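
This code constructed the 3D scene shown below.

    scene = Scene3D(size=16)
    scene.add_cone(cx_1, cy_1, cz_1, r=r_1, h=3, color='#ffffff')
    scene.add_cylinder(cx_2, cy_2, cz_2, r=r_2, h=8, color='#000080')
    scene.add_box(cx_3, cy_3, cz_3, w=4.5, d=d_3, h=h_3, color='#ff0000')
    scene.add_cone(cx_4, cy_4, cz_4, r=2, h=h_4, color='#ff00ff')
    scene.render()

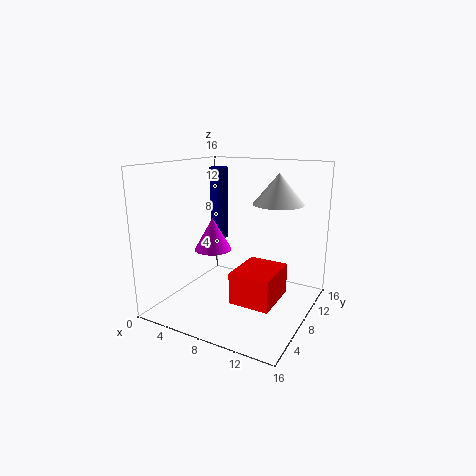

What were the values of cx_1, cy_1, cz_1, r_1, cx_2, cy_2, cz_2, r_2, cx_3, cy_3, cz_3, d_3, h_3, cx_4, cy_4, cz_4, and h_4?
cx_1 = 13
cy_1 = 7
cz_1 = 12.5
r_1 = 2.5
cx_2 = 5
cy_2 = 9
cz_2 = 7.5
r_2 = 1
cx_3 = 8.5
cy_3 = 5
cz_3 = 1.5
d_3 = 5.5
h_3 = 3.5
cx_4 = 6
cy_4 = 6
cz_4 = 7
h_4 = 3.5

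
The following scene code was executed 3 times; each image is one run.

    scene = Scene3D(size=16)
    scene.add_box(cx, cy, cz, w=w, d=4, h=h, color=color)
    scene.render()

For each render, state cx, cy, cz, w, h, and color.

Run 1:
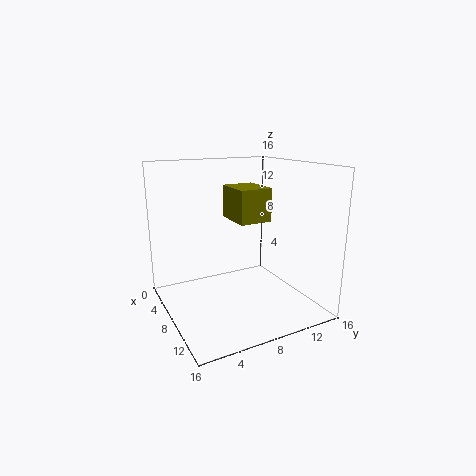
cx = 2
cy = 9
cz = 9
w = 5
h = 4
color = 'olive'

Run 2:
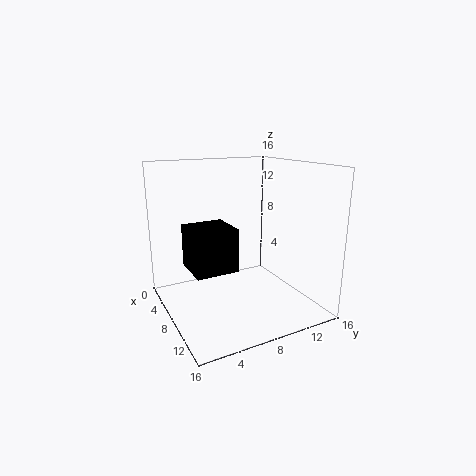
cx = 10
cy = 1
cz = 7
w = 4
h = 4
color = 'black'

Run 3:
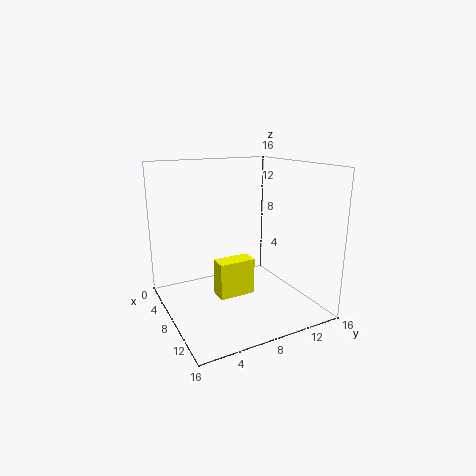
cx = 8
cy = 5
cz = 2
w = 2
h = 4
color = 'yellow'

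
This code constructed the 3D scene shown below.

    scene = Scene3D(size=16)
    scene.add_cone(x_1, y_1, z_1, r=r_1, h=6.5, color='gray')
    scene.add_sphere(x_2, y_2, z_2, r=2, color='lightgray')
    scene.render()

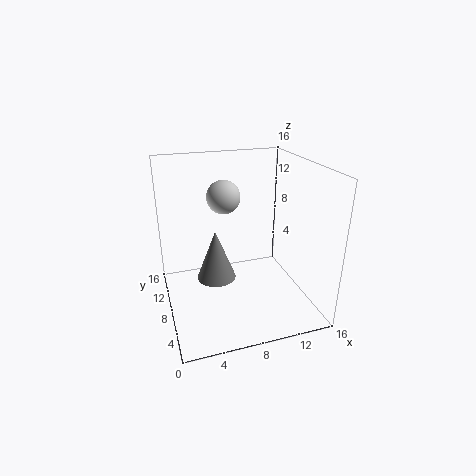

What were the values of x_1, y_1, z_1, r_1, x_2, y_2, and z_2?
x_1 = 6.5
y_1 = 12.5
z_1 = 0.5
r_1 = 2.5
x_2 = 7.5
y_2 = 12
z_2 = 11.5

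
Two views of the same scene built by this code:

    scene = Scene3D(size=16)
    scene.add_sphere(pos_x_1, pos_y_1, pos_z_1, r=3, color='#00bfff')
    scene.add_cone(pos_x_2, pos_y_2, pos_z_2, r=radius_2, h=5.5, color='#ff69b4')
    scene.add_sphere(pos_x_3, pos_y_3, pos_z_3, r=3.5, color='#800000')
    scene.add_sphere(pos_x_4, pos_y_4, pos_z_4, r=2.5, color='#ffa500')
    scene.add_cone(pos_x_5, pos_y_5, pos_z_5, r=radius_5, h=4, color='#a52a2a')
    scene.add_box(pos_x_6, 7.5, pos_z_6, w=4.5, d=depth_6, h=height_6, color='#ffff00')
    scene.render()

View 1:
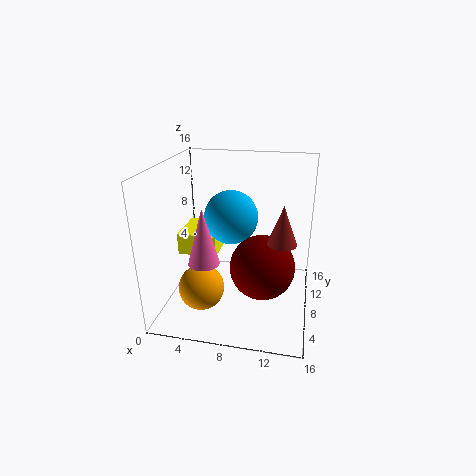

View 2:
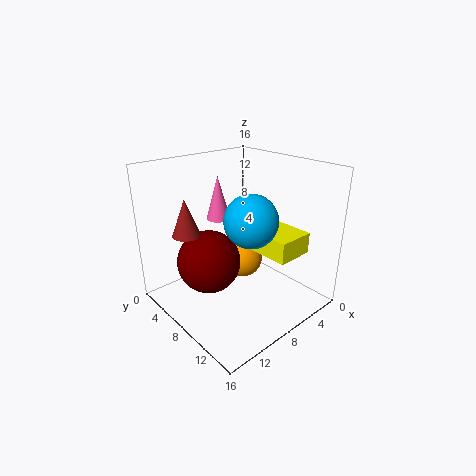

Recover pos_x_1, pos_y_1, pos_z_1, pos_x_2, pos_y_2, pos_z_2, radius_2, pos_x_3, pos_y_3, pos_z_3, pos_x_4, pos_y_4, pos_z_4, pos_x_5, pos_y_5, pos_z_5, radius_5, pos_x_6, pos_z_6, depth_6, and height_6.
pos_x_1 = 7, pos_y_1 = 9, pos_z_1 = 10, pos_x_2 = 6, pos_y_2 = 2, pos_z_2 = 8, radius_2 = 1.5, pos_x_3 = 11, pos_y_3 = 6.5, pos_z_3 = 5.5, pos_x_4 = 4.5, pos_y_4 = 5, pos_z_4 = 3, pos_x_5 = 13, pos_y_5 = 5.5, pos_z_5 = 9, radius_5 = 1.5, pos_x_6 = 1, pos_z_6 = 5.5, depth_6 = 5, height_6 = 2.5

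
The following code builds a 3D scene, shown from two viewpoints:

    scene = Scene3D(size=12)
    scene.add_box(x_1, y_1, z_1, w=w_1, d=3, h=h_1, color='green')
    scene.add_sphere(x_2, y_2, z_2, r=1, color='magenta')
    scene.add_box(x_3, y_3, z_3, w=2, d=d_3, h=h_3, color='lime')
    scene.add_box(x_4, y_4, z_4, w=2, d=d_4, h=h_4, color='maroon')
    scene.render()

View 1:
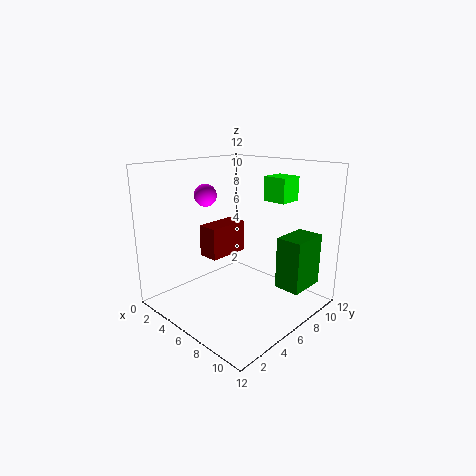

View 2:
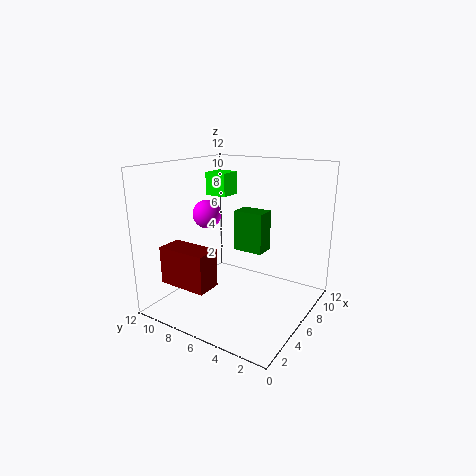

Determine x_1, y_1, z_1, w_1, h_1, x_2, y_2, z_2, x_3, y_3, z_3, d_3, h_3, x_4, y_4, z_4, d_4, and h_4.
x_1 = 10; y_1 = 6; z_1 = 3; w_1 = 2; h_1 = 4; x_2 = 2; y_2 = 6; z_2 = 9; x_3 = 7; y_3 = 8; z_3 = 9; d_3 = 2; h_3 = 2; x_4 = 1; y_4 = 6; z_4 = 3; d_4 = 4; h_4 = 3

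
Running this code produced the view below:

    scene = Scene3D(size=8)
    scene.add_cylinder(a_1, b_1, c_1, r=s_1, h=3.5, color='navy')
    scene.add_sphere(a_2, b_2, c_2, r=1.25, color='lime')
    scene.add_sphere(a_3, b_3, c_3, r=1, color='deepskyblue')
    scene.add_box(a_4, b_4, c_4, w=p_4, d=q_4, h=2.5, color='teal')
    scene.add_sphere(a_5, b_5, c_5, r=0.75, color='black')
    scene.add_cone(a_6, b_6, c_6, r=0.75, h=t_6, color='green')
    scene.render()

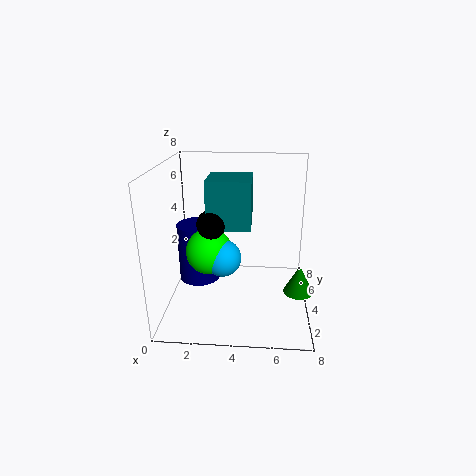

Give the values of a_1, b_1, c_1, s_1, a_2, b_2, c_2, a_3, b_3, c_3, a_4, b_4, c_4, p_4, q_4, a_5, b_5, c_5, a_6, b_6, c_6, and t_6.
a_1 = 1.5
b_1 = 5.25
c_1 = 0.75
s_1 = 1.25
a_2 = 2.5
b_2 = 3.25
c_2 = 3.5
a_3 = 3.25
b_3 = 3
c_3 = 3.25
a_4 = 2.5
b_4 = 2.5
c_4 = 5
p_4 = 2.25
q_4 = 2.25
a_5 = 2.75
b_5 = 2.75
c_5 = 5.25
a_6 = 7.25
b_6 = 2
c_6 = 2
t_6 = 1.5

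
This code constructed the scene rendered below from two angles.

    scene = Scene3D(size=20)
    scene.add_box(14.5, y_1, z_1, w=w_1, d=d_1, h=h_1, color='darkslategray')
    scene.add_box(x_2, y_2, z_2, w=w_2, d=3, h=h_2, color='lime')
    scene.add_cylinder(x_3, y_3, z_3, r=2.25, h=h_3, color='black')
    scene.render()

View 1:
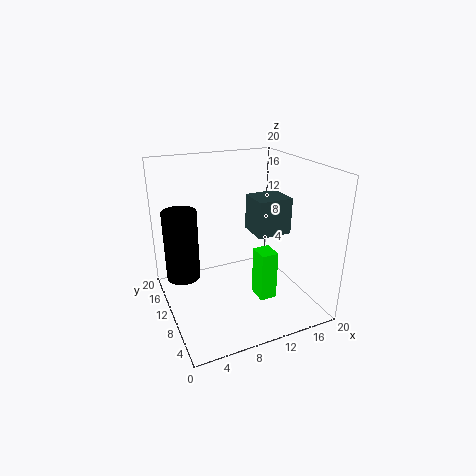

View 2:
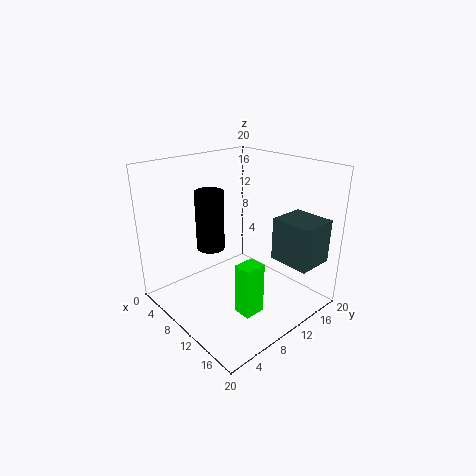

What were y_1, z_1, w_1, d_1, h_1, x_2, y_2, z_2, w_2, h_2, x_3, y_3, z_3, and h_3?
y_1 = 12
z_1 = 8
w_1 = 5.5
d_1 = 5
h_1 = 5.75
x_2 = 12.5
y_2 = 7.25
z_2 = 0.5
w_2 = 2.5
h_2 = 7.25
x_3 = 2.25
y_3 = 11
z_3 = 5.25
h_3 = 9.5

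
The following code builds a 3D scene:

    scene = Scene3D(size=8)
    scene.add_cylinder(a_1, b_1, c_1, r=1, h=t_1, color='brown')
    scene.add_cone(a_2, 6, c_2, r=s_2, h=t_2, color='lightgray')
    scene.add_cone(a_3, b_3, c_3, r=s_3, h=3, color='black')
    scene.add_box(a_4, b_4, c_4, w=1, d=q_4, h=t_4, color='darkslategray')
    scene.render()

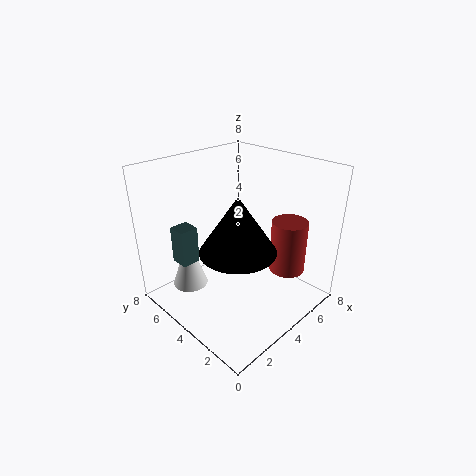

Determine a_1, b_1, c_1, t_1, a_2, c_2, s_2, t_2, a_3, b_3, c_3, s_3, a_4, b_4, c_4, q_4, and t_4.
a_1 = 6
b_1 = 2
c_1 = 2
t_1 = 3
a_2 = 2
c_2 = 1
s_2 = 1
t_2 = 3
a_3 = 3
b_3 = 3
c_3 = 4
s_3 = 2
a_4 = 1
b_4 = 5
c_4 = 3
q_4 = 1
t_4 = 2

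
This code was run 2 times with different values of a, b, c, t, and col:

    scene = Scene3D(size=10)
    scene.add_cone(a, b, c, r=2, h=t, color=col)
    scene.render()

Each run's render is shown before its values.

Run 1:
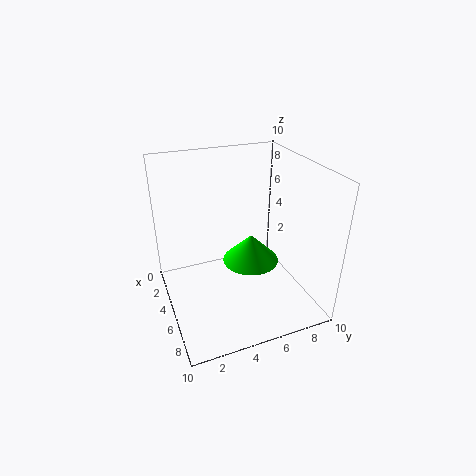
a = 5; b = 6; c = 3; t = 2; col = 'lime'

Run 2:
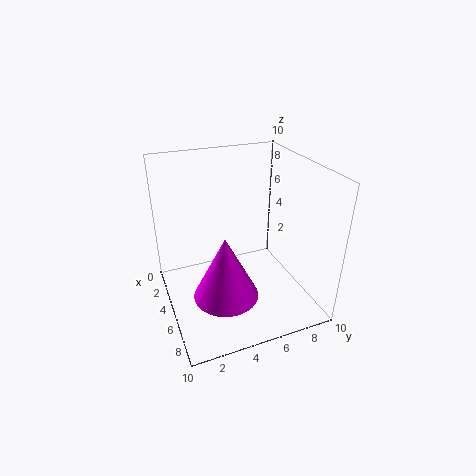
a = 8; b = 3; c = 3; t = 4; col = 'magenta'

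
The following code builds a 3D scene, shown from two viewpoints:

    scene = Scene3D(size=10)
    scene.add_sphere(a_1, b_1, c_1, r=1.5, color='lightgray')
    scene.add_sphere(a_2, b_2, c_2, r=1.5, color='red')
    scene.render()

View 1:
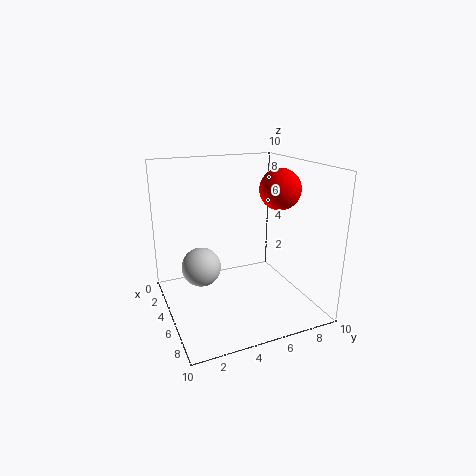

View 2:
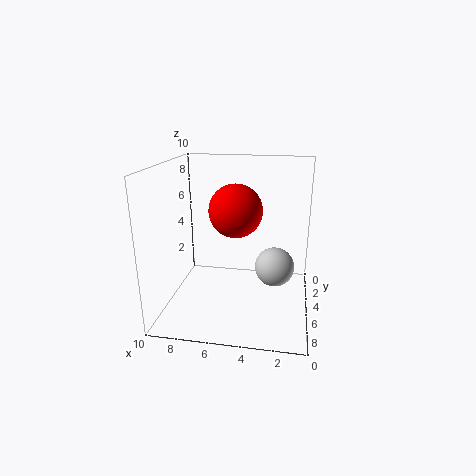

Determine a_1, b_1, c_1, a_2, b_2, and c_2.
a_1 = 2.5; b_1 = 3; c_1 = 2; a_2 = 4.5; b_2 = 8.5; c_2 = 8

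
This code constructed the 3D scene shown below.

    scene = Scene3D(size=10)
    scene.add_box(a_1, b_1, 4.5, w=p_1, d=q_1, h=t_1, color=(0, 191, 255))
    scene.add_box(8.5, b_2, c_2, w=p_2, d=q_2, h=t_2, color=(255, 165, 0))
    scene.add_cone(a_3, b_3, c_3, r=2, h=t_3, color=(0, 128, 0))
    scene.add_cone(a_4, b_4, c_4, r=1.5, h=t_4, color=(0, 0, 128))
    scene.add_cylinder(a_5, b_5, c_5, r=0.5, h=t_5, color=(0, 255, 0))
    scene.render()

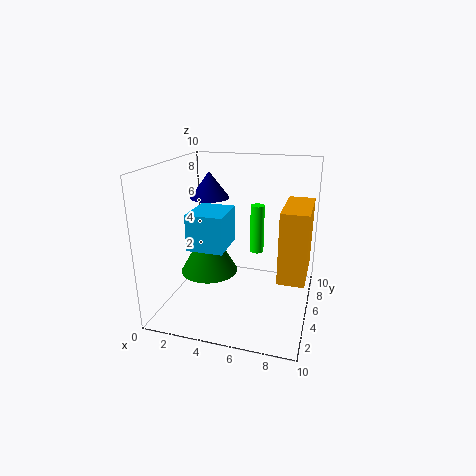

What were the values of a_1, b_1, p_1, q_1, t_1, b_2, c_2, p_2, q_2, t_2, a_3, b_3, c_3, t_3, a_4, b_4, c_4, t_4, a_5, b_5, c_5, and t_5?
a_1 = 2; b_1 = 3; p_1 = 2.5; q_1 = 3; t_1 = 2.5; b_2 = 0.5; c_2 = 4.5; p_2 = 1.5; q_2 = 3.5; t_2 = 4; a_3 = 3; b_3 = 4.5; c_3 = 2.5; t_3 = 3.5; a_4 = 2; b_4 = 7.5; c_4 = 7; t_4 = 2; a_5 = 6; b_5 = 6.5; c_5 = 3.5; t_5 = 3.5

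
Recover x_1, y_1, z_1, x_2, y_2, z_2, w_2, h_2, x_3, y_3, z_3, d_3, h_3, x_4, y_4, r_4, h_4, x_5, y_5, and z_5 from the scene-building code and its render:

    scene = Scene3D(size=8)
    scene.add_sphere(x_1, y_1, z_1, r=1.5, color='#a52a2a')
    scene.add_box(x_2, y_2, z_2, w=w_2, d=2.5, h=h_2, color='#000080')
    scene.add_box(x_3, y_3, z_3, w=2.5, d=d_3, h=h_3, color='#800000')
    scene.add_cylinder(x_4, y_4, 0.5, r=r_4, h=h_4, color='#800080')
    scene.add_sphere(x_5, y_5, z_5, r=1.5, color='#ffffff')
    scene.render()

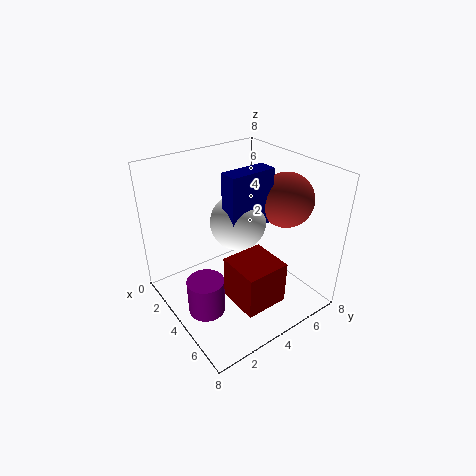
x_1 = 5, y_1 = 6.5, z_1 = 6, x_2 = 4, y_2 = 3, z_2 = 5, w_2 = 1, h_2 = 3, x_3 = 4, y_3 = 3, z_3 = 0.5, d_3 = 2.5, h_3 = 2.5, x_4 = 4.5, y_4 = 1.5, r_4 = 1, h_4 = 2, x_5 = 4, y_5 = 4, z_5 = 5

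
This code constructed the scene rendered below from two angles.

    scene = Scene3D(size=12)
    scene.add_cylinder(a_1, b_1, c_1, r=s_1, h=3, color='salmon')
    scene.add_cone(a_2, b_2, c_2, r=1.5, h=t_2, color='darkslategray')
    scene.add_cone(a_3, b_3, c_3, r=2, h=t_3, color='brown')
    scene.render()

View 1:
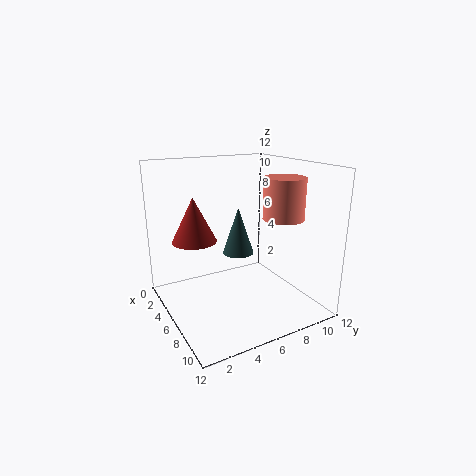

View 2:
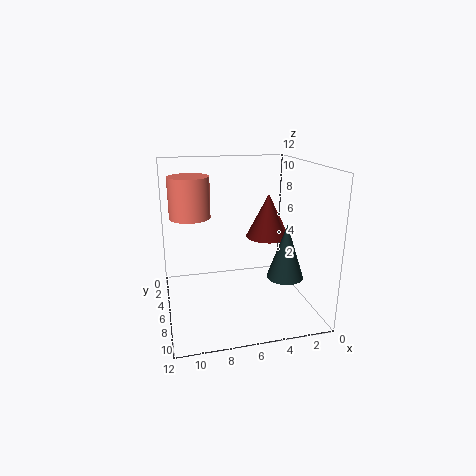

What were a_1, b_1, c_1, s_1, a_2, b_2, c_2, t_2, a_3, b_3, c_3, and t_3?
a_1 = 10; b_1 = 7.5; c_1 = 8.5; s_1 = 1.5; a_2 = 2.5; b_2 = 8; c_2 = 3; t_2 = 4.5; a_3 = 2.5; b_3 = 3.5; c_3 = 5; t_3 = 4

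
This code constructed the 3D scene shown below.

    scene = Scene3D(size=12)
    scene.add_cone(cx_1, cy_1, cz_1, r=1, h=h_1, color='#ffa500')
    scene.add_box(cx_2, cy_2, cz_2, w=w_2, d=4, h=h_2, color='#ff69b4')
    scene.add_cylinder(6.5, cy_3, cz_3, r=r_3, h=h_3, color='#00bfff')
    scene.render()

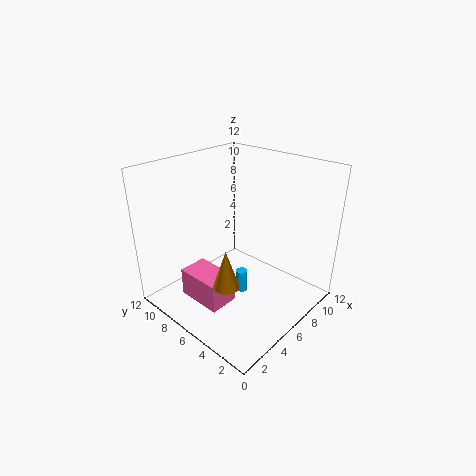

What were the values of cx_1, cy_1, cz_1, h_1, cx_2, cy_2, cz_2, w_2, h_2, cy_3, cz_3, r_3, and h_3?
cx_1 = 2.5; cy_1 = 4; cz_1 = 4; h_1 = 3; cx_2 = 2.5; cy_2 = 5.5; cz_2 = 0.5; w_2 = 2.5; h_2 = 2.5; cy_3 = 6; cz_3 = 0.5; r_3 = 0.5; h_3 = 2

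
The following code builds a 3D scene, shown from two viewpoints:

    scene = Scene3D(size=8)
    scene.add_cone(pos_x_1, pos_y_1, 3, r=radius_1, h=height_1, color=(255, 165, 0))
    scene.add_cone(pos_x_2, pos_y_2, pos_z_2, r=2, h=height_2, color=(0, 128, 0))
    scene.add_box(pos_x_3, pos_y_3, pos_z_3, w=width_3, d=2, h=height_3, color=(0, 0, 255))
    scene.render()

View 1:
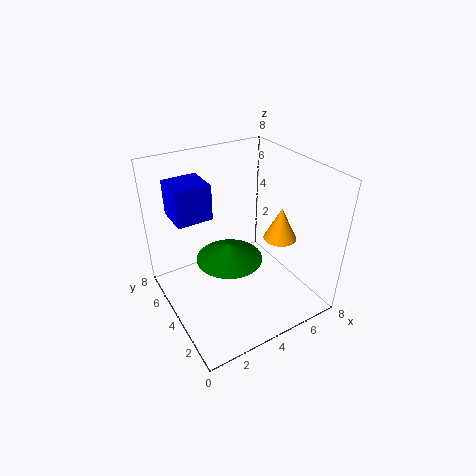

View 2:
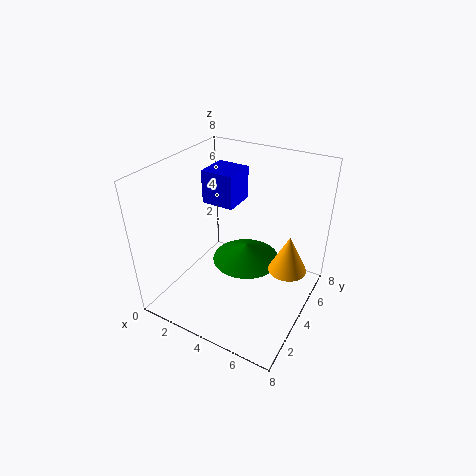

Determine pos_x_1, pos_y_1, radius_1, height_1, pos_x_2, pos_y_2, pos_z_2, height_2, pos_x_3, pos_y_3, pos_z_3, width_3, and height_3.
pos_x_1 = 7; pos_y_1 = 4; radius_1 = 1; height_1 = 2; pos_x_2 = 4; pos_y_2 = 5; pos_z_2 = 2; height_2 = 1; pos_x_3 = 1; pos_y_3 = 5; pos_z_3 = 5; width_3 = 2; height_3 = 2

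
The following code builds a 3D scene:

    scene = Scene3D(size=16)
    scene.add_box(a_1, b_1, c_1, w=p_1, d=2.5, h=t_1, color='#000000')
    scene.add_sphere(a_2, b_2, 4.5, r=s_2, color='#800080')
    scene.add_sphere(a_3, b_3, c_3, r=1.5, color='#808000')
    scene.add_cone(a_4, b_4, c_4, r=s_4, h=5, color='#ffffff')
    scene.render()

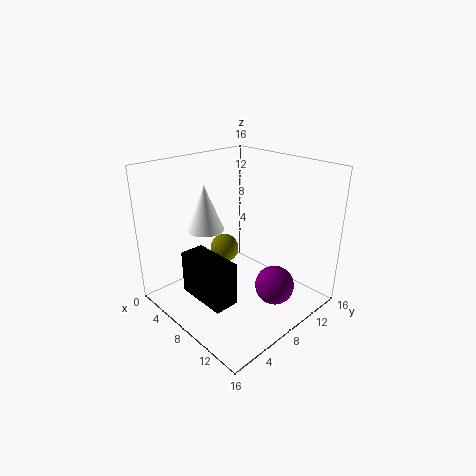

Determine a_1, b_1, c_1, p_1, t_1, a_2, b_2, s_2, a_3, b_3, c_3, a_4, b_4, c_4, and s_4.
a_1 = 6.5
b_1 = 1.5
c_1 = 3.5
p_1 = 5.5
t_1 = 4.5
a_2 = 13.5
b_2 = 8
s_2 = 2
a_3 = 8
b_3 = 6
c_3 = 7.5
a_4 = 5.5
b_4 = 5.5
c_4 = 9
s_4 = 2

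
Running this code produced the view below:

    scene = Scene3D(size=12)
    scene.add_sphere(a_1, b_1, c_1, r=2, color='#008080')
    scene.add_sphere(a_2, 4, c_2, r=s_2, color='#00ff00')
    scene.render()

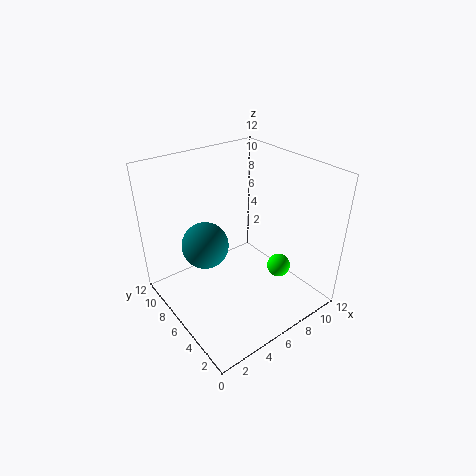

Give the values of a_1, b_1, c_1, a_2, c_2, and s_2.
a_1 = 4; b_1 = 8; c_1 = 5; a_2 = 9; c_2 = 3; s_2 = 1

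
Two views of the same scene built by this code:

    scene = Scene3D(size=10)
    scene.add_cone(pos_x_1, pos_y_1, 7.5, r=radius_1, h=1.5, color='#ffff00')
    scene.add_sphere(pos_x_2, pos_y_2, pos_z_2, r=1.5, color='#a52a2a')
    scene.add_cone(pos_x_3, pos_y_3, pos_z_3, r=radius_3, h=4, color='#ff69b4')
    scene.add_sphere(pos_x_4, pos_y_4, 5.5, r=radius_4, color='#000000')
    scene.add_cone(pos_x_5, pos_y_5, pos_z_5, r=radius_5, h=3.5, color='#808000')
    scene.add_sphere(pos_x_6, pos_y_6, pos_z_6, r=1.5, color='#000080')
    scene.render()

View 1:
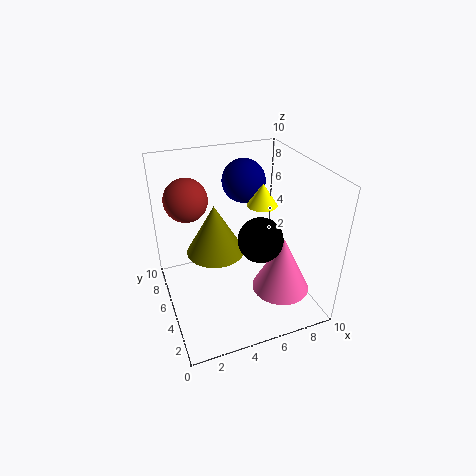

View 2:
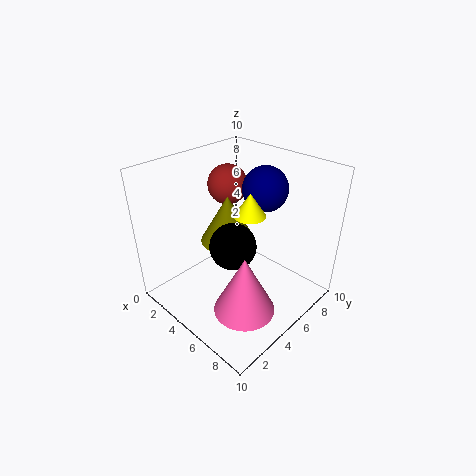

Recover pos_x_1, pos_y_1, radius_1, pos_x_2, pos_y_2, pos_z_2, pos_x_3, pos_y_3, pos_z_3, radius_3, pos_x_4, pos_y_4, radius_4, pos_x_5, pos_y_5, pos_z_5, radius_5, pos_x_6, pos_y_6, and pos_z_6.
pos_x_1 = 6.5
pos_y_1 = 4.5
radius_1 = 1
pos_x_2 = 2
pos_y_2 = 7
pos_z_2 = 7.5
pos_x_3 = 7.5
pos_y_3 = 3
pos_z_3 = 1.5
radius_3 = 2
pos_x_4 = 6
pos_y_4 = 3.5
radius_4 = 1.5
pos_x_5 = 3.5
pos_y_5 = 5.5
pos_z_5 = 4
radius_5 = 2
pos_x_6 = 6
pos_y_6 = 6.5
pos_z_6 = 8.5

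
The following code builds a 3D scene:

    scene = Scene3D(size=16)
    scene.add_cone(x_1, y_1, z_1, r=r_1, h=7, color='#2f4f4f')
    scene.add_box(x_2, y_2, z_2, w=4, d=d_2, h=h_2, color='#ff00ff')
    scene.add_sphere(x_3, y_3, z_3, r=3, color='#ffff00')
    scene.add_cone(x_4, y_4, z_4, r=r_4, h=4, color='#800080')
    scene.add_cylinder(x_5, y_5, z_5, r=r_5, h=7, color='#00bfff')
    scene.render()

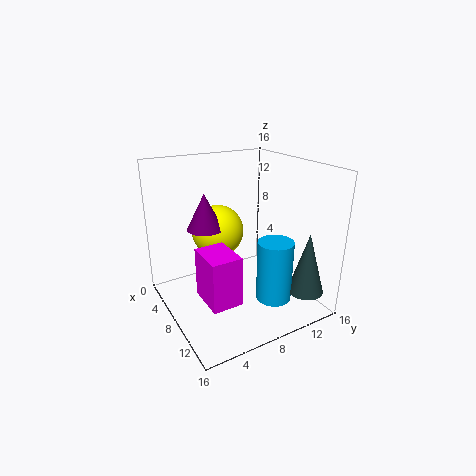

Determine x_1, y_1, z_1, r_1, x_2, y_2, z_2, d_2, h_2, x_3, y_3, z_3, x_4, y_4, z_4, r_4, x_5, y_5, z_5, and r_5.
x_1 = 13, y_1 = 14, z_1 = 2, r_1 = 2, x_2 = 10, y_2 = 2, z_2 = 4, d_2 = 3, h_2 = 5, x_3 = 5, y_3 = 7, z_3 = 8, x_4 = 6, y_4 = 5, z_4 = 9, r_4 = 2, x_5 = 11, y_5 = 11, z_5 = 1, r_5 = 2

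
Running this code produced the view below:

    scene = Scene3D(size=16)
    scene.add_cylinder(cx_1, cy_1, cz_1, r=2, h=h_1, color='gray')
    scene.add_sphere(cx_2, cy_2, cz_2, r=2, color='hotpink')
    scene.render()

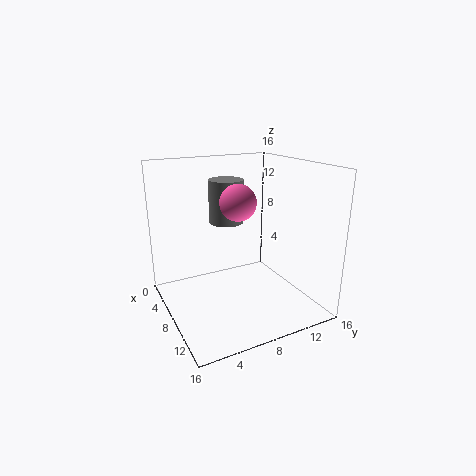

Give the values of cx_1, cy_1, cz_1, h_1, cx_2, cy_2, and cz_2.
cx_1 = 5; cy_1 = 8; cz_1 = 9; h_1 = 5; cx_2 = 8; cy_2 = 8; cz_2 = 12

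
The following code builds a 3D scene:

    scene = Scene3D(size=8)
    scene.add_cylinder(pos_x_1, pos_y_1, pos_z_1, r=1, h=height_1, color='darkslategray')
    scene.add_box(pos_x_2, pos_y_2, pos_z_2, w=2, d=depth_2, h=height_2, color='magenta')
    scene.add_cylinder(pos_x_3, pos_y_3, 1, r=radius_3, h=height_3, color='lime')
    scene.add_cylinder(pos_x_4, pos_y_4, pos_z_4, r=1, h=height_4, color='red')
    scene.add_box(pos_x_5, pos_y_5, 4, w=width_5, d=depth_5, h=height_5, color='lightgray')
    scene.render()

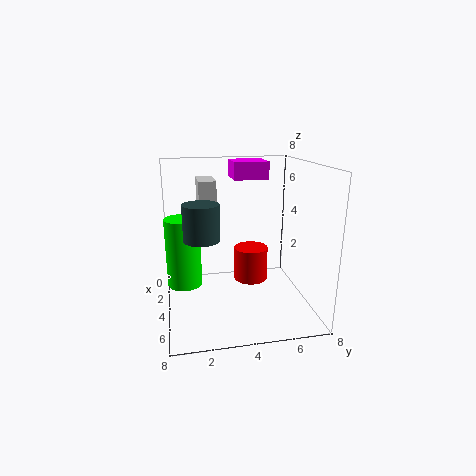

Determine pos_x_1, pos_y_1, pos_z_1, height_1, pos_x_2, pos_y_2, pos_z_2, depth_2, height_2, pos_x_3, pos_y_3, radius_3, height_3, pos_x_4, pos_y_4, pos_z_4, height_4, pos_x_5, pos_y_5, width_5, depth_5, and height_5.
pos_x_1 = 4; pos_y_1 = 2; pos_z_1 = 4; height_1 = 2; pos_x_2 = 1; pos_y_2 = 4; pos_z_2 = 7; depth_2 = 2; height_2 = 1; pos_x_3 = 3; pos_y_3 = 1; radius_3 = 1; height_3 = 4; pos_x_4 = 3; pos_y_4 = 5; pos_z_4 = 1; height_4 = 2; pos_x_5 = 1; pos_y_5 = 2; width_5 = 2; depth_5 = 1; height_5 = 3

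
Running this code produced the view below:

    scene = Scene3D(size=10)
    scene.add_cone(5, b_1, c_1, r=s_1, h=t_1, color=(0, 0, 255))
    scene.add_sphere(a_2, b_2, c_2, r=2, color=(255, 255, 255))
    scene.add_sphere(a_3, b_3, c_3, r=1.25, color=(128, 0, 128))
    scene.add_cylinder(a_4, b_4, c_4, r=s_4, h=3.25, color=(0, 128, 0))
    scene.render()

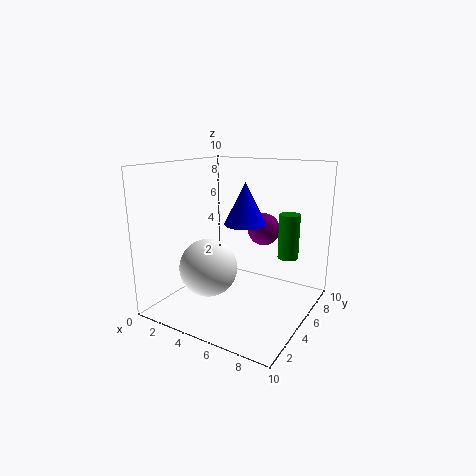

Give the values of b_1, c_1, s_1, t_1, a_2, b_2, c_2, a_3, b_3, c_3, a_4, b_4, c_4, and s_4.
b_1 = 6
c_1 = 5.75
s_1 = 1.5
t_1 = 3
a_2 = 3.5
b_2 = 3.5
c_2 = 3
a_3 = 5.25
b_3 = 8.5
c_3 = 4.75
a_4 = 7.75
b_4 = 7.5
c_4 = 3.25
s_4 = 0.75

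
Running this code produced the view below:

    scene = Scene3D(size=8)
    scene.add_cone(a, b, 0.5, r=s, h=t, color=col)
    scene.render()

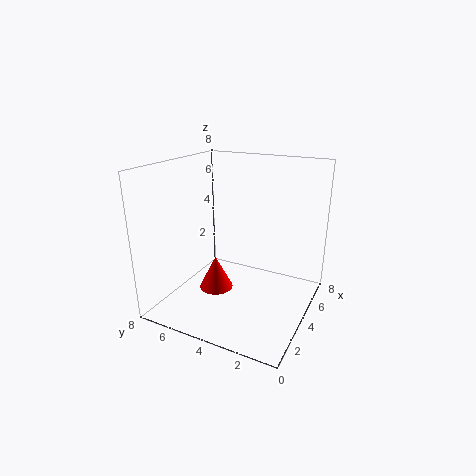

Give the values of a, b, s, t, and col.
a = 4; b = 5.5; s = 1; t = 2; col = 'red'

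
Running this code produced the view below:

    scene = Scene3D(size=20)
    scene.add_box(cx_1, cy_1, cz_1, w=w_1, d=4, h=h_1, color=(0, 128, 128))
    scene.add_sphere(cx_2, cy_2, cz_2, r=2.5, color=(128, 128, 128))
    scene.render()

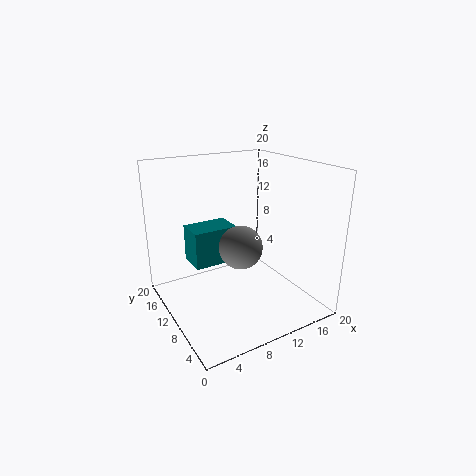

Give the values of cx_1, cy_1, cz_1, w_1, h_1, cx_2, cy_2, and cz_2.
cx_1 = 3.5, cy_1 = 9.5, cz_1 = 7, w_1 = 6, h_1 = 5, cx_2 = 6.5, cy_2 = 3.5, cz_2 = 12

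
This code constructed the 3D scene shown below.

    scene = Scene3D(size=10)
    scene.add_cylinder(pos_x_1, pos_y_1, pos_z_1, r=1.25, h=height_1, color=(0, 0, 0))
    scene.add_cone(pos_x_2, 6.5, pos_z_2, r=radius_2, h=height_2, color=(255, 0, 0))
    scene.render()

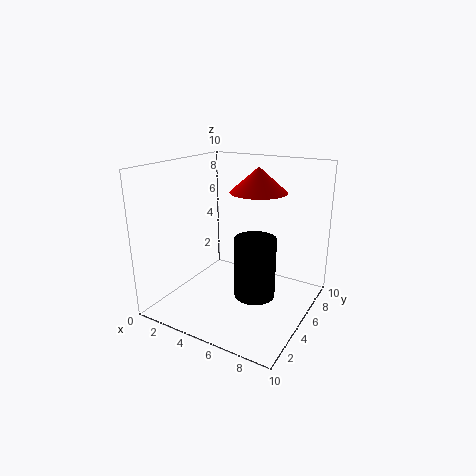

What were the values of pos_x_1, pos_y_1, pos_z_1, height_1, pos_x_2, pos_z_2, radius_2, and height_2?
pos_x_1 = 7.5
pos_y_1 = 2.75
pos_z_1 = 2.5
height_1 = 3.75
pos_x_2 = 5.75
pos_z_2 = 8
radius_2 = 2
height_2 = 1.75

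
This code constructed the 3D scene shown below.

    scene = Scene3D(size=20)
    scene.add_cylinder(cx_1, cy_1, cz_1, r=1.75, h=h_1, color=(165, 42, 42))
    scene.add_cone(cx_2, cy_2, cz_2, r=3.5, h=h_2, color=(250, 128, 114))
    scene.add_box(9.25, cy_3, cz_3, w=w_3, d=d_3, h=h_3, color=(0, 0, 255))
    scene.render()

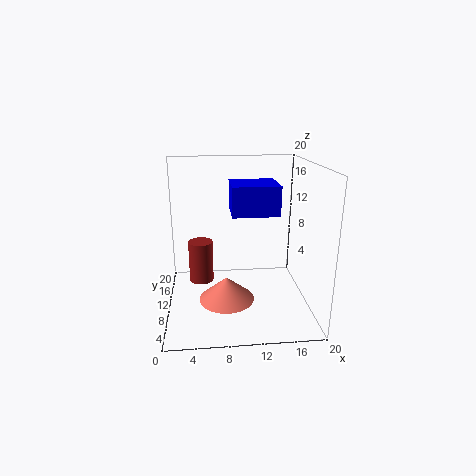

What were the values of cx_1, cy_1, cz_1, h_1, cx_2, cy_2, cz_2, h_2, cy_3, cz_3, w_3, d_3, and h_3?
cx_1 = 4.75, cy_1 = 11.75, cz_1 = 3, h_1 = 6, cx_2 = 8, cy_2 = 4.75, cz_2 = 3.75, h_2 = 3, cy_3 = 10.25, cz_3 = 12.75, w_3 = 6.75, d_3 = 6.25, h_3 = 4.25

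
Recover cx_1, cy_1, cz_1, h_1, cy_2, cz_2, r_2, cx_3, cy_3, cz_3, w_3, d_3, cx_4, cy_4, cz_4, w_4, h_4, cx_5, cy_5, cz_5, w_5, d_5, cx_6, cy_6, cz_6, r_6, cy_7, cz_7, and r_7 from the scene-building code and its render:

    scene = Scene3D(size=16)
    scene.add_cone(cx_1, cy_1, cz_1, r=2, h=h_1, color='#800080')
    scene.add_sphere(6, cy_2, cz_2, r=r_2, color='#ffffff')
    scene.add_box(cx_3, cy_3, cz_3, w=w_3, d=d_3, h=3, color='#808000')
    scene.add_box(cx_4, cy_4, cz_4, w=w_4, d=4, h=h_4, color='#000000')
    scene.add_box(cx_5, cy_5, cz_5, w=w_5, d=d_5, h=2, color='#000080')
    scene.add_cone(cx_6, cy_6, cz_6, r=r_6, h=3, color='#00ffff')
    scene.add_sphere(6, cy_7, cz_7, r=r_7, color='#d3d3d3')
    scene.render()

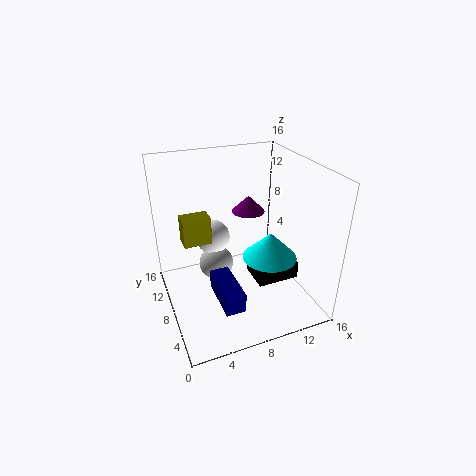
cx_1 = 11; cy_1 = 12; cz_1 = 9; h_1 = 2; cy_2 = 11; cz_2 = 7; r_2 = 2; cx_3 = 2; cy_3 = 8; cz_3 = 8; w_3 = 3; d_3 = 2; cx_4 = 10; cy_4 = 6; cz_4 = 2; w_4 = 5; h_4 = 2; cx_5 = 4; cy_5 = 1; cz_5 = 4; w_5 = 2; d_5 = 5; cx_6 = 11; cy_6 = 6; cz_6 = 6; r_6 = 3; cy_7 = 10; cz_7 = 4; r_7 = 2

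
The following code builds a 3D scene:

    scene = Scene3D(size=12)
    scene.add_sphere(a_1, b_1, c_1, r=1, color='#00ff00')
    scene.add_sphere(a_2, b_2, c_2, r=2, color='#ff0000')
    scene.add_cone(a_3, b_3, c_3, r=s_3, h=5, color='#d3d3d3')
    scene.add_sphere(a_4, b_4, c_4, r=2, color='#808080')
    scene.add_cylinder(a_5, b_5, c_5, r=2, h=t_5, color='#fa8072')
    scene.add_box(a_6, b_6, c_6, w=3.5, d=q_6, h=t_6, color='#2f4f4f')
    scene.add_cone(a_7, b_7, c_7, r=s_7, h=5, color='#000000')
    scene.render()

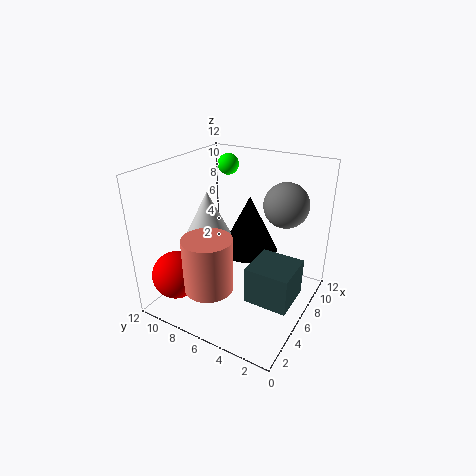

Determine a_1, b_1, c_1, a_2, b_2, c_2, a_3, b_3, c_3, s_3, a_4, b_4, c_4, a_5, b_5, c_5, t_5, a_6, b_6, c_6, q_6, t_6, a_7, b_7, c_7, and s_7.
a_1 = 11, b_1 = 10, c_1 = 10.5, a_2 = 2.5, b_2 = 10, c_2 = 3, a_3 = 6, b_3 = 9, c_3 = 4.5, s_3 = 2.5, a_4 = 10, b_4 = 3.5, c_4 = 8, a_5 = 3, b_5 = 7, c_5 = 2.5, t_5 = 4.5, a_6 = 3.5, b_6 = 0.5, c_6 = 2, q_6 = 3.5, t_6 = 3, a_7 = 8, b_7 = 6, c_7 = 4, s_7 = 2.5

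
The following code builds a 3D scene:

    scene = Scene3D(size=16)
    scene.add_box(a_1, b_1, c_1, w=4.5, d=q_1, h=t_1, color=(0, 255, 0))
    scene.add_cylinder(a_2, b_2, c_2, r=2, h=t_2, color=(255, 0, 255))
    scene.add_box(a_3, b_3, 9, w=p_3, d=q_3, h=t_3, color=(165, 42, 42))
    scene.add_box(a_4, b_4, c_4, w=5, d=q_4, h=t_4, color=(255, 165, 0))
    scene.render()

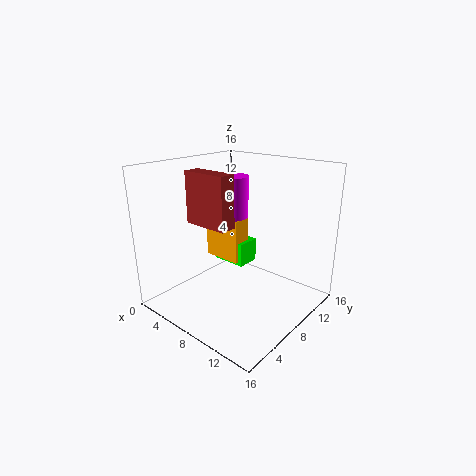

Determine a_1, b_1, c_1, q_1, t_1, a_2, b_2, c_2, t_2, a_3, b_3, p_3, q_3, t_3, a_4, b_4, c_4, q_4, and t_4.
a_1 = 1.5, b_1 = 11, c_1 = 2.5, q_1 = 3, t_1 = 3, a_2 = 4.5, b_2 = 11, c_2 = 9, t_2 = 5, a_3 = 2, b_3 = 6, p_3 = 5.5, q_3 = 2, t_3 = 6, a_4 = 0.5, b_4 = 10.5, c_4 = 3, q_4 = 2.5, t_4 = 5.5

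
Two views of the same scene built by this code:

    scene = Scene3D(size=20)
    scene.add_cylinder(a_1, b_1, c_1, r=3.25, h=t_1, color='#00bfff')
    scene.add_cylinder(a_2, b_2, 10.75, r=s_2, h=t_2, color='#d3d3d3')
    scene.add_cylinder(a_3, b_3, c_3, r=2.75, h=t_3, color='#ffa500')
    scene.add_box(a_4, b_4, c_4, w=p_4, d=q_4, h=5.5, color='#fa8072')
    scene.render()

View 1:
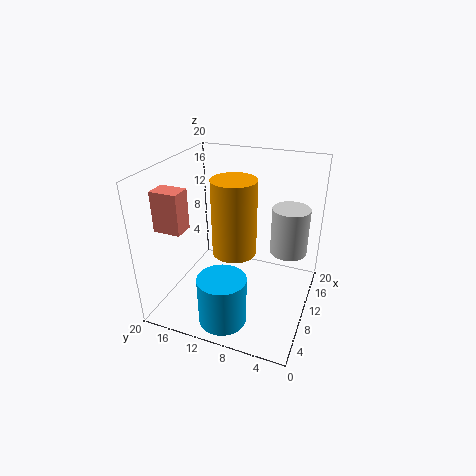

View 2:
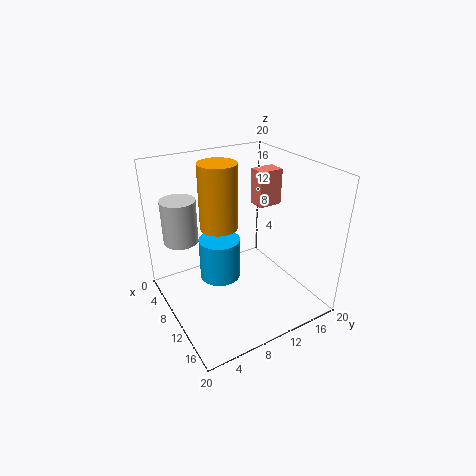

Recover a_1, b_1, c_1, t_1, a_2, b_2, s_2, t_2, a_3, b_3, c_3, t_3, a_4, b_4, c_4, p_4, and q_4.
a_1 = 4.25
b_1 = 10
c_1 = 0.25
t_1 = 6.75
a_2 = 8
b_2 = 2.5
s_2 = 2.25
t_2 = 5.75
a_3 = 6.25
b_3 = 9
c_3 = 10.25
t_3 = 9.5
a_4 = 4.25
b_4 = 15.75
c_4 = 12
p_4 = 2.75
q_4 = 3.75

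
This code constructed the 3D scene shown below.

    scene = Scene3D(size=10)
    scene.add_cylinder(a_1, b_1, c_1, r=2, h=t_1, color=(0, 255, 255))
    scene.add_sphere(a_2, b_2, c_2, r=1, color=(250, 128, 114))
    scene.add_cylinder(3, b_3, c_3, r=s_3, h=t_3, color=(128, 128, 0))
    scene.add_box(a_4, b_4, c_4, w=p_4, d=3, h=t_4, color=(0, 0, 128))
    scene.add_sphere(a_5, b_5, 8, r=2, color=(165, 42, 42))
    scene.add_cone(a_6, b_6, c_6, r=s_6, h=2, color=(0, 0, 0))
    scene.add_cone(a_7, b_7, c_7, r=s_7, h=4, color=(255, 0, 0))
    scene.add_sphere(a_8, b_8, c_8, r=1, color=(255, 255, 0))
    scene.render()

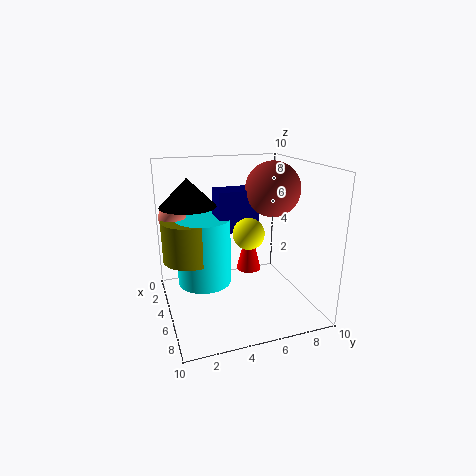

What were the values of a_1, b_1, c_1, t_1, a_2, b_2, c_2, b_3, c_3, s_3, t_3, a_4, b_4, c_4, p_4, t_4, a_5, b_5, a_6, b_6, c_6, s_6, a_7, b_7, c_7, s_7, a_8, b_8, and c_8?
a_1 = 3
b_1 = 3
c_1 = 1
t_1 = 5
a_2 = 2
b_2 = 1
c_2 = 6
b_3 = 2
c_3 = 3
s_3 = 2
t_3 = 3
a_4 = 2
b_4 = 4
c_4 = 5
p_4 = 2
t_4 = 3
a_5 = 4
b_5 = 8
a_6 = 3
b_6 = 2
c_6 = 7
s_6 = 2
a_7 = 2
b_7 = 7
c_7 = 1
s_7 = 1
a_8 = 7
b_8 = 5
c_8 = 6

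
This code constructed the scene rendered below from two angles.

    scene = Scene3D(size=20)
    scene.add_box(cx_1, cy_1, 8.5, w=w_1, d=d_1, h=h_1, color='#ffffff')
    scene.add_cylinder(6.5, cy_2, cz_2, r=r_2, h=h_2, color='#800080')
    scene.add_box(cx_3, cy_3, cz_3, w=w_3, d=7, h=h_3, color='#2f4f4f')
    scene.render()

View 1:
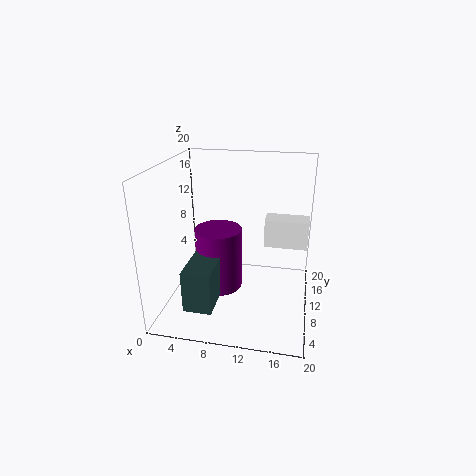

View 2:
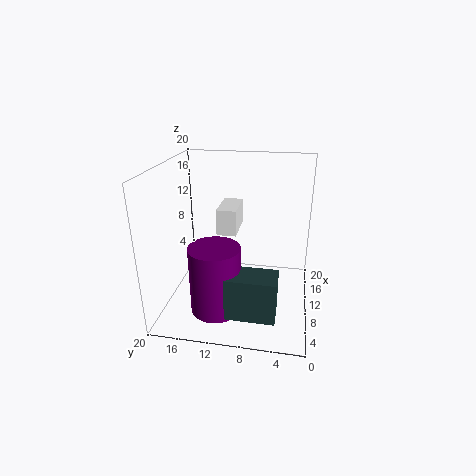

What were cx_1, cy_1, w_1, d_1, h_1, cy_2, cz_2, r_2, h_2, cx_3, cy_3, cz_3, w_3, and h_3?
cx_1 = 13.5; cy_1 = 11; w_1 = 6; d_1 = 3; h_1 = 4; cy_2 = 12.5; cz_2 = 0.5; r_2 = 3.5; h_2 = 9.5; cx_3 = 3.5; cy_3 = 4; cz_3 = 1; w_3 = 4; h_3 = 6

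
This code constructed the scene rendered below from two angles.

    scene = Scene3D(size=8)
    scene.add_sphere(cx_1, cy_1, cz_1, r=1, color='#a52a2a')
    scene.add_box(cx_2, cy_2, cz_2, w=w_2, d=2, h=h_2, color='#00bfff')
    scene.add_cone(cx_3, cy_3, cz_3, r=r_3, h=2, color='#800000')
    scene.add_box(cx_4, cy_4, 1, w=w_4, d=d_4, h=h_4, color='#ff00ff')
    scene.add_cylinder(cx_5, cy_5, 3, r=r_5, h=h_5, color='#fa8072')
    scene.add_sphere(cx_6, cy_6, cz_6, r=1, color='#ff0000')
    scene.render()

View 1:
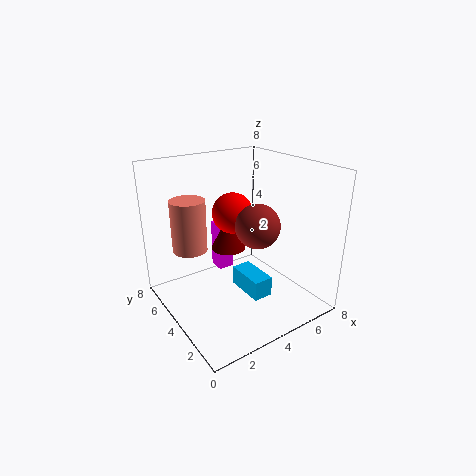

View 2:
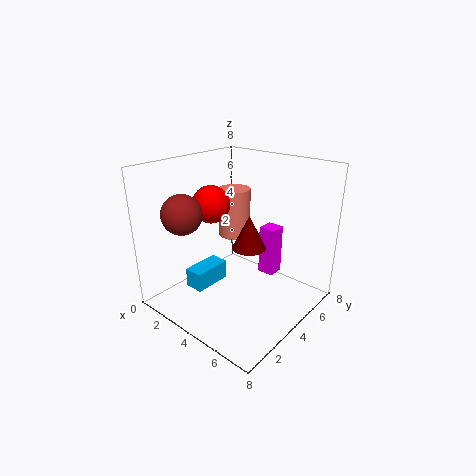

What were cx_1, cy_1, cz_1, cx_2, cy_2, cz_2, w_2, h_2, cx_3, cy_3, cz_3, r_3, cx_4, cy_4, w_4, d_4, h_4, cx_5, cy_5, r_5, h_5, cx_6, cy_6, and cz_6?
cx_1 = 3, cy_1 = 1, cz_1 = 6, cx_2 = 3, cy_2 = 1, cz_2 = 2, w_2 = 1, h_2 = 1, cx_3 = 4, cy_3 = 5, cz_3 = 3, r_3 = 1, cx_4 = 4, cy_4 = 6, w_4 = 1, d_4 = 1, h_4 = 3, cx_5 = 2, cy_5 = 6, r_5 = 1, h_5 = 3, cx_6 = 3, cy_6 = 3, cz_6 = 6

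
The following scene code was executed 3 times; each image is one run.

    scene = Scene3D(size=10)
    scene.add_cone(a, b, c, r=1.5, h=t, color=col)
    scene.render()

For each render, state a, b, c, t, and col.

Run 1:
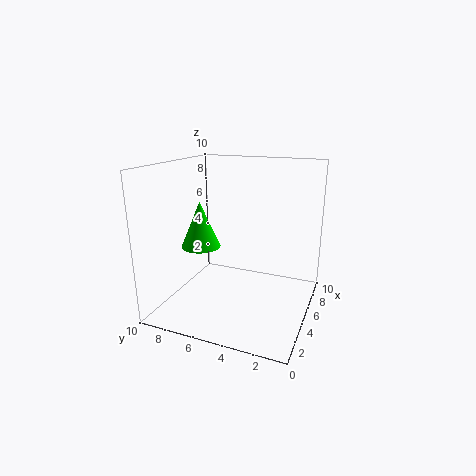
a = 6
b = 8.5
c = 3.5
t = 3.5
col = 'lime'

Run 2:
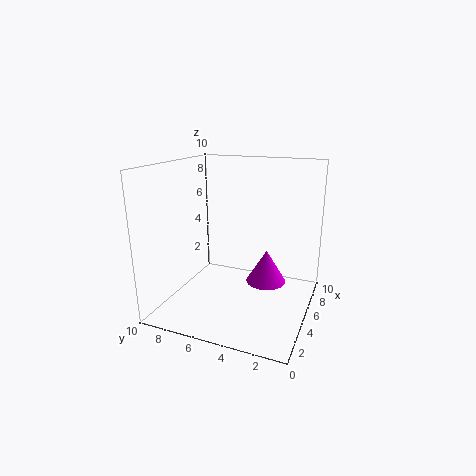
a = 7
b = 3.5
c = 1
t = 2.5
col = 'magenta'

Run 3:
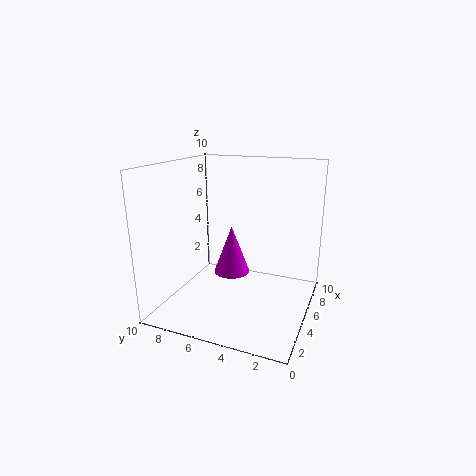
a = 8.5
b = 7
c = 0.5
t = 4
col = 'magenta'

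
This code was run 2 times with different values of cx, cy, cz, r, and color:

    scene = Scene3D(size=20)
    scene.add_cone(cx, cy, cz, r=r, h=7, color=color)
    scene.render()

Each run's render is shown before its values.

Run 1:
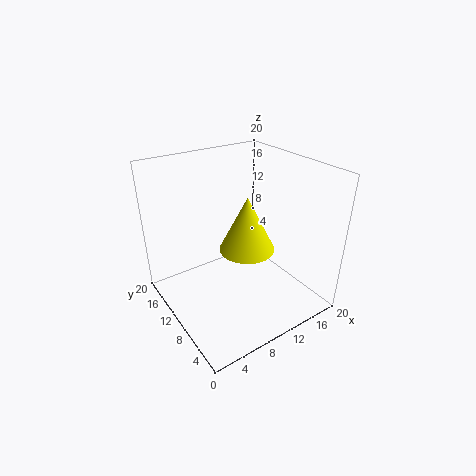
cx = 9
cy = 6.5
cz = 10.5
r = 3.5
color = 'yellow'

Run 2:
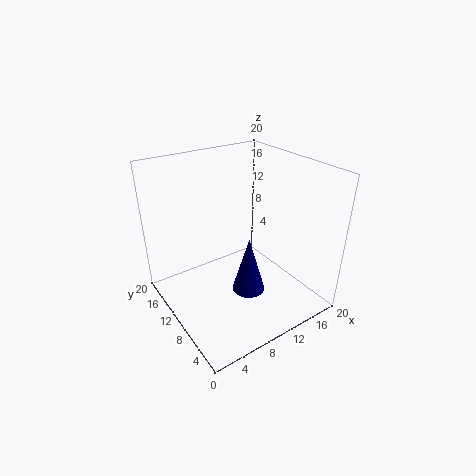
cx = 7.5
cy = 4
cz = 6.5
r = 2
color = 'navy'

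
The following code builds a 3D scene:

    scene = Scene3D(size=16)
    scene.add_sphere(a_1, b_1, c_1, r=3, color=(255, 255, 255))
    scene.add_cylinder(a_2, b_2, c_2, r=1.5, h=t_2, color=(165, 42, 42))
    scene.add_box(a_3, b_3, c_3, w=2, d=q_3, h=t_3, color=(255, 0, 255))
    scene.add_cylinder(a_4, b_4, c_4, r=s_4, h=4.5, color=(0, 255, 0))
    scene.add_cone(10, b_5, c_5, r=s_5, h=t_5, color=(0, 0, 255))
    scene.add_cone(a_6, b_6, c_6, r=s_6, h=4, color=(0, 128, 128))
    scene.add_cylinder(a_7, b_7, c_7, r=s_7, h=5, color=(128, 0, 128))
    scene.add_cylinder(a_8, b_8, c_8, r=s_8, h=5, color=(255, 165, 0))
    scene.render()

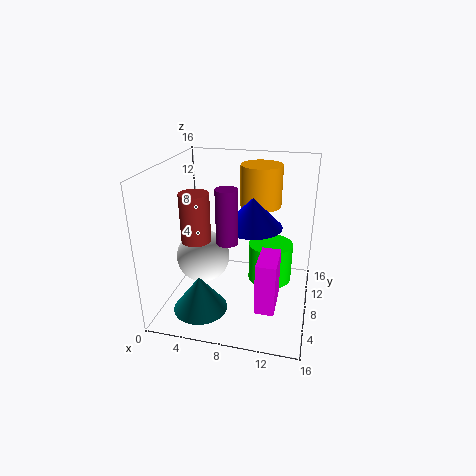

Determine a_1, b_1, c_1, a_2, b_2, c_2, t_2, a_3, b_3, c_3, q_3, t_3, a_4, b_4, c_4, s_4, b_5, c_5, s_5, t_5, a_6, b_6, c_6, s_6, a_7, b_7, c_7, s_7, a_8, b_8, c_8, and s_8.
a_1 = 4, b_1 = 7.5, c_1 = 5.5, a_2 = 4.5, b_2 = 4.5, c_2 = 9, t_2 = 5, a_3 = 11, b_3 = 2.5, c_3 = 2.5, q_3 = 4, t_3 = 5.5, a_4 = 11.5, b_4 = 9.5, c_4 = 2.5, s_4 = 2.5, b_5 = 6, c_5 = 10.5, s_5 = 3, t_5 = 3, a_6 = 4.5, b_6 = 4.5, c_6 = 0.5, s_6 = 3, a_7 = 8.5, b_7 = 2, c_7 = 10.5, s_7 = 1, a_8 = 9.5, b_8 = 13.5, c_8 = 10, s_8 = 2.5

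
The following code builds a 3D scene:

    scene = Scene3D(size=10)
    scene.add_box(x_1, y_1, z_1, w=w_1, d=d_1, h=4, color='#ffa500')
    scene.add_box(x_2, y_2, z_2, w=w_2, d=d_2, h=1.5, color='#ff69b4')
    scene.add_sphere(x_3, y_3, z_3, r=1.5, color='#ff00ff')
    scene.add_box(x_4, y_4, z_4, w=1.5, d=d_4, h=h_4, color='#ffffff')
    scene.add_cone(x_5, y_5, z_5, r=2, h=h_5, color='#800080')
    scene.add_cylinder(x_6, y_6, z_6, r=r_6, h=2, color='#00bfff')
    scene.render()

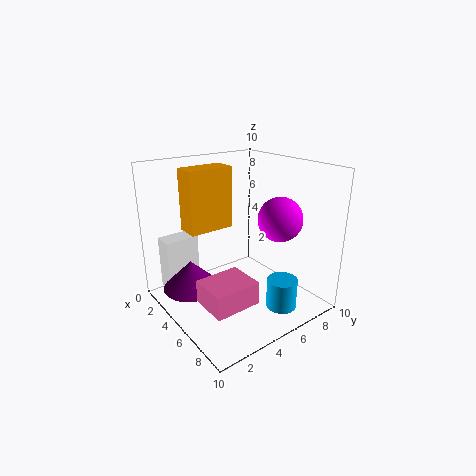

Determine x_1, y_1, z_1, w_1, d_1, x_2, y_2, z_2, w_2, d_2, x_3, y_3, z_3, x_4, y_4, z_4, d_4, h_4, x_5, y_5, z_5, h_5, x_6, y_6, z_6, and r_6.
x_1 = 3.5; y_1 = 1.5; z_1 = 6; w_1 = 1.5; d_1 = 3; x_2 = 6; y_2 = 1; z_2 = 2; w_2 = 2.5; d_2 = 3; x_3 = 7; y_3 = 7; z_3 = 6.5; x_4 = 0.5; y_4 = 1; z_4 = 0.5; d_4 = 2.5; h_4 = 4; x_5 = 3.5; y_5 = 2; z_5 = 1.5; h_5 = 2; x_6 = 8.5; y_6 = 6; z_6 = 1; r_6 = 1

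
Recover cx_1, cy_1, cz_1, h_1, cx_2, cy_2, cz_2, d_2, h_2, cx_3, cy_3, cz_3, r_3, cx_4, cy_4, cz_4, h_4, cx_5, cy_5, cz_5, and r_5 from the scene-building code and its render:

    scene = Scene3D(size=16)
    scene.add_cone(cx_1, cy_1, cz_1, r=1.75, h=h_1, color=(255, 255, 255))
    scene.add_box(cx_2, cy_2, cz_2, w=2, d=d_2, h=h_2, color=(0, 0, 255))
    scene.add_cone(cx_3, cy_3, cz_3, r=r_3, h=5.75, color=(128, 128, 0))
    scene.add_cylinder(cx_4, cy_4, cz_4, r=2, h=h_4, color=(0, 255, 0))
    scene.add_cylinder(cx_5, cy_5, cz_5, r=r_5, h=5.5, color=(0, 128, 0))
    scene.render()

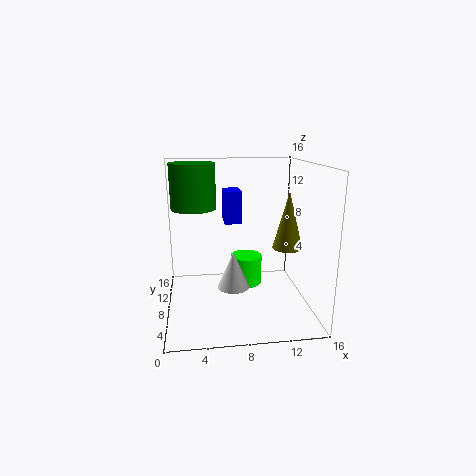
cx_1 = 7.25; cy_1 = 6.25; cz_1 = 3; h_1 = 4; cx_2 = 6.75; cy_2 = 10; cz_2 = 9; d_2 = 3.25; h_2 = 3.75; cx_3 = 12.5; cy_3 = 4.25; cz_3 = 8; r_3 = 1.5; cx_4 = 9.75; cy_4 = 12.75; cz_4 = 0.25; h_4 = 3.75; cx_5 = 3.25; cy_5 = 13.25; cz_5 = 10.25; r_5 = 2.75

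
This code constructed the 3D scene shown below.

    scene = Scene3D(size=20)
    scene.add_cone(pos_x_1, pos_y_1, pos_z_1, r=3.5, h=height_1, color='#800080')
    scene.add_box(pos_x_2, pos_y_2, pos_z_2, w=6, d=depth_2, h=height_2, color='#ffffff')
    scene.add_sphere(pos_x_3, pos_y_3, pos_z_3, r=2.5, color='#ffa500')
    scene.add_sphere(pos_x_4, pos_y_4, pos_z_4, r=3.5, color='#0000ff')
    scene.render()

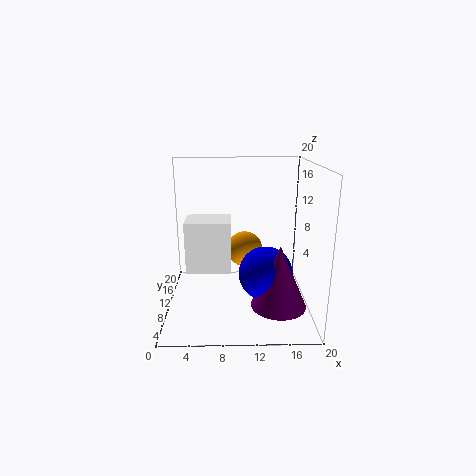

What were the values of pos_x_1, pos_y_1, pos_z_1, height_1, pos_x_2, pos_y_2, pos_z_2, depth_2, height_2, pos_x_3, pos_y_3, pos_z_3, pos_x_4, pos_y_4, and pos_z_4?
pos_x_1 = 15; pos_y_1 = 4; pos_z_1 = 3; height_1 = 8; pos_x_2 = 3; pos_y_2 = 7; pos_z_2 = 6; depth_2 = 4.5; height_2 = 7; pos_x_3 = 11; pos_y_3 = 11; pos_z_3 = 8; pos_x_4 = 13.5; pos_y_4 = 6; pos_z_4 = 6.5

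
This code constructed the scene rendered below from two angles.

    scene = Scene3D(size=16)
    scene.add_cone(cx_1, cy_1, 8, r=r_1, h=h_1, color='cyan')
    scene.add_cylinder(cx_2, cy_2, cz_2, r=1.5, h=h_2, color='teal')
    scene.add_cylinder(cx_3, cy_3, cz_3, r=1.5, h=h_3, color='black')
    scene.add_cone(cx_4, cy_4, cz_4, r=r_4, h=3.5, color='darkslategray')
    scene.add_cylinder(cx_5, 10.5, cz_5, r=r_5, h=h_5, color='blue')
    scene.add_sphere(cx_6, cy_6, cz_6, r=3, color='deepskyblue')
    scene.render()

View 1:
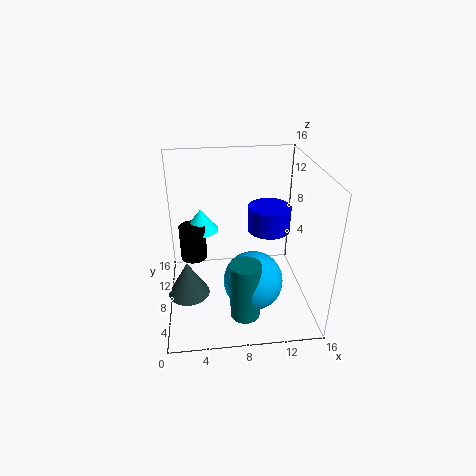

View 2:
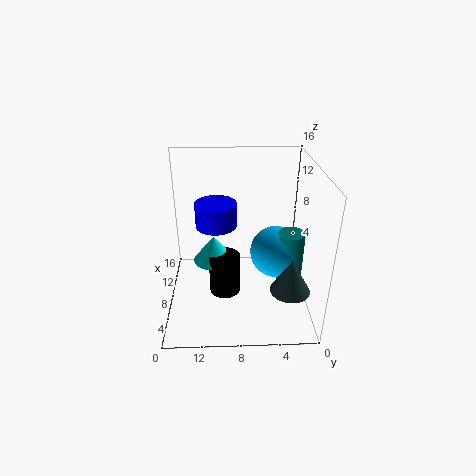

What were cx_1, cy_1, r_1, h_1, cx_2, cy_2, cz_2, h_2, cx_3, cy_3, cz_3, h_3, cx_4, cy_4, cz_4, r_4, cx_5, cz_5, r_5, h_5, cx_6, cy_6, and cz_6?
cx_1 = 4
cy_1 = 10.5
r_1 = 2
h_1 = 2.5
cx_2 = 8
cy_2 = 2
cz_2 = 2.5
h_2 = 6
cx_3 = 3
cy_3 = 9.5
cz_3 = 5
h_3 = 4
cx_4 = 2.5
cy_4 = 3
cz_4 = 5
r_4 = 2
cx_5 = 12
cz_5 = 7.5
r_5 = 2.5
h_5 = 3
cx_6 = 9
cy_6 = 3.5
cz_6 = 5.5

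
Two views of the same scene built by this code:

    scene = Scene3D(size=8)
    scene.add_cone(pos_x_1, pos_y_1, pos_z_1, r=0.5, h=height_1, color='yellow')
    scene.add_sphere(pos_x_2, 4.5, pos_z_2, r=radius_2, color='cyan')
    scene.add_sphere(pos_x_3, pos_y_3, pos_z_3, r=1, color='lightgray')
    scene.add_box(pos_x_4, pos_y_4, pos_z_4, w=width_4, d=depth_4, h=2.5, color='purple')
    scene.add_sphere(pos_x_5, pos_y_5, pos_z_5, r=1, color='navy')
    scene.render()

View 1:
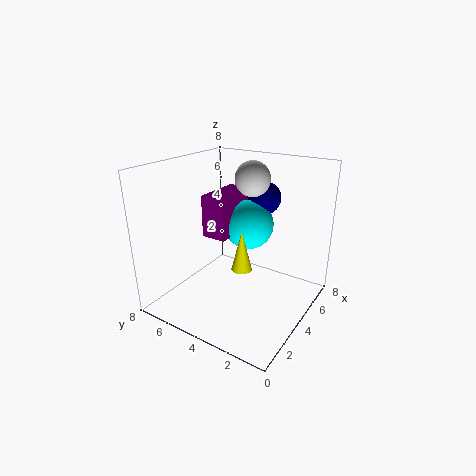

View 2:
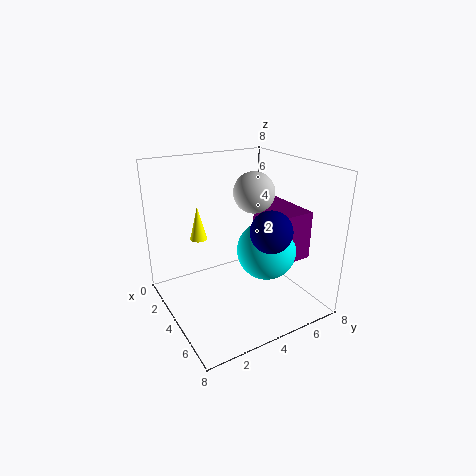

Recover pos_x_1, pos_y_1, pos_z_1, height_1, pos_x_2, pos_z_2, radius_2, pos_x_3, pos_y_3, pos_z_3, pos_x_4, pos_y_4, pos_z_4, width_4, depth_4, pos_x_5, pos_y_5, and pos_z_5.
pos_x_1 = 2
pos_y_1 = 2.5
pos_z_1 = 3.5
height_1 = 2
pos_x_2 = 6
pos_z_2 = 4
radius_2 = 1.5
pos_x_3 = 5.5
pos_y_3 = 4
pos_z_3 = 7
pos_x_4 = 4
pos_y_4 = 5
pos_z_4 = 3.5
width_4 = 3
depth_4 = 1.5
pos_x_5 = 7
pos_y_5 = 4
pos_z_5 = 5.5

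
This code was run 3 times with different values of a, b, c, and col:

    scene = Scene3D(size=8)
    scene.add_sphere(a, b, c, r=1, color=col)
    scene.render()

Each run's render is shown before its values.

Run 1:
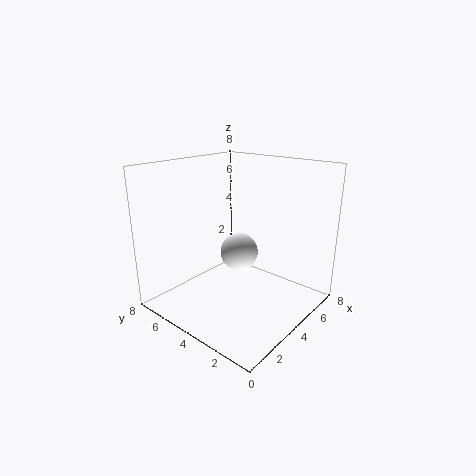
a = 3.5
b = 3.5
c = 3.5
col = 'white'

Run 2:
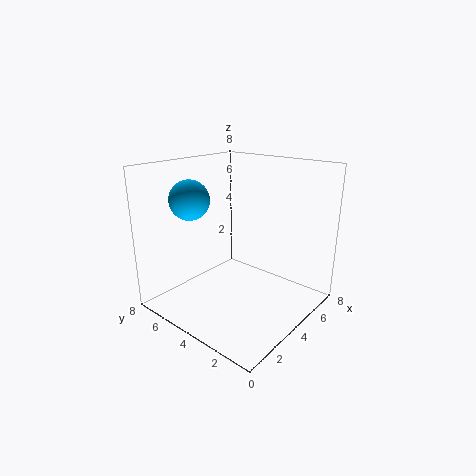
a = 1.5
b = 5
c = 6.5
col = 'deepskyblue'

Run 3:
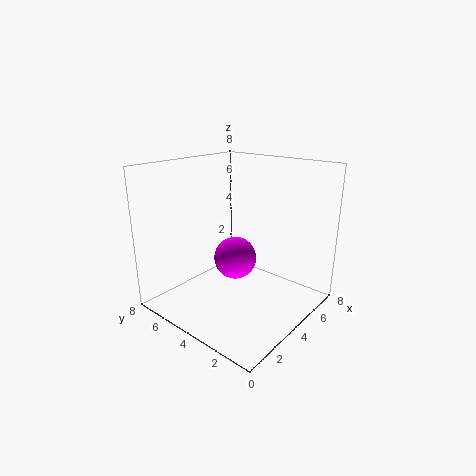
a = 2
b = 2.5
c = 4
col = 'magenta'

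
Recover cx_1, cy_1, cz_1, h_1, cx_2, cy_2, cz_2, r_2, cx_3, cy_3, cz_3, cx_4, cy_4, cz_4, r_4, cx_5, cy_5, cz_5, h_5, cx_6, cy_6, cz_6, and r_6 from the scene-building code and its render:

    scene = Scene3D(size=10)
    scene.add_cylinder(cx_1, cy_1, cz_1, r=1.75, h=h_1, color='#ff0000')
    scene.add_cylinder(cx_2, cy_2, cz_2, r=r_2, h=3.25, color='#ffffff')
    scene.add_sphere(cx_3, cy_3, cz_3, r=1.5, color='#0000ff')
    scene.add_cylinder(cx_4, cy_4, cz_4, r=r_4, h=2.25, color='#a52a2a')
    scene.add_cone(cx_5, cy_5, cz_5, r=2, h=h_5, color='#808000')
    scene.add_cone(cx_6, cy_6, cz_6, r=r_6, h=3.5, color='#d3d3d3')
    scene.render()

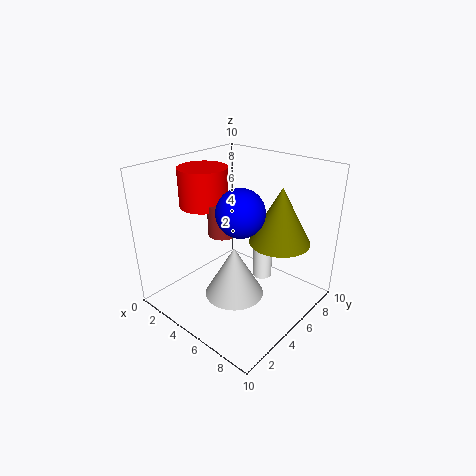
cx_1 = 2
cy_1 = 4.75
cz_1 = 6.75
h_1 = 2.75
cx_2 = 5
cy_2 = 8
cz_2 = 0.5
r_2 = 0.75
cx_3 = 6.5
cy_3 = 3.5
cz_3 = 7.75
cx_4 = 3.75
cy_4 = 4.75
cz_4 = 5
r_4 = 1
cx_5 = 7.75
cy_5 = 6
cz_5 = 5.25
h_5 = 3.75
cx_6 = 5.75
cy_6 = 3.75
cz_6 = 1.5
r_6 = 2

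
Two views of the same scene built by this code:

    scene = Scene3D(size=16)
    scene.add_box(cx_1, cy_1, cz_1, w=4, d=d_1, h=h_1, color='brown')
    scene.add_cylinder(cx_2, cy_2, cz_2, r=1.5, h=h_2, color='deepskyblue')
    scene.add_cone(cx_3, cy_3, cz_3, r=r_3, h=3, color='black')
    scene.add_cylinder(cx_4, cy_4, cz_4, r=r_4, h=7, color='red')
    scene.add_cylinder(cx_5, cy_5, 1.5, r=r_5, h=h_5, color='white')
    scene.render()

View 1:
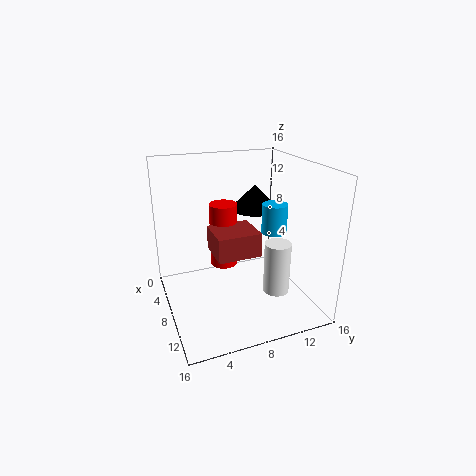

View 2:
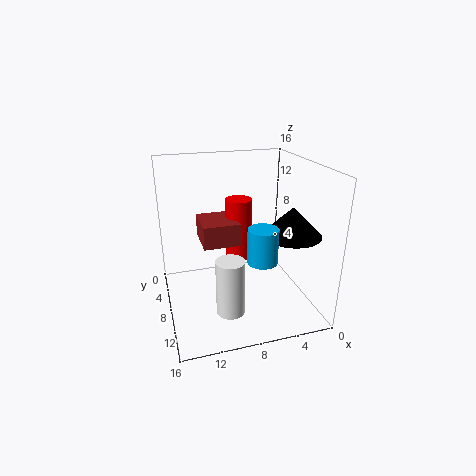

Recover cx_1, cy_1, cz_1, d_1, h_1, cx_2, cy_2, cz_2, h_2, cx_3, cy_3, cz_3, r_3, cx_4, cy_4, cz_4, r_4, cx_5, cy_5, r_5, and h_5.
cx_1 = 8
cy_1 = 4.5
cz_1 = 7.5
d_1 = 4.5
h_1 = 2.5
cx_2 = 7
cy_2 = 13
cz_2 = 7.5
h_2 = 3.5
cx_3 = 3.5
cy_3 = 12
cz_3 = 9.5
r_3 = 3
cx_4 = 7.5
cy_4 = 6.5
cz_4 = 5
r_4 = 1.5
cx_5 = 10
cy_5 = 12
r_5 = 1.5
h_5 = 6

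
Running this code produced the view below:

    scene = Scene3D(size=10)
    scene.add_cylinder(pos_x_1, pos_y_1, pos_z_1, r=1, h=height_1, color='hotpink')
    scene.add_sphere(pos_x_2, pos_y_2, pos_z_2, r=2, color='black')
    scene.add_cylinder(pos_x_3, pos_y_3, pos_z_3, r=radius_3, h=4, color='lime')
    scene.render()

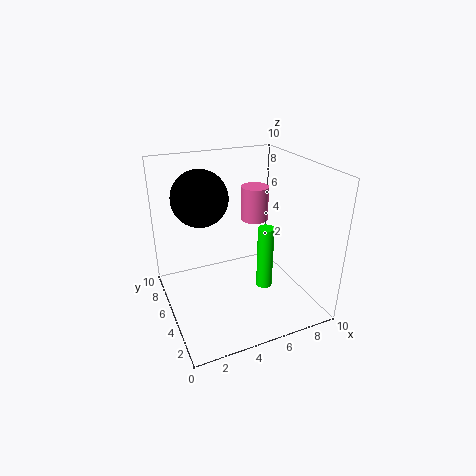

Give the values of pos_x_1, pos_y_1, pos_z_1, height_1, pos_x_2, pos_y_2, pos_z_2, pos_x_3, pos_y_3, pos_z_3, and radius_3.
pos_x_1 = 7
pos_y_1 = 6.5
pos_z_1 = 5.5
height_1 = 2.5
pos_x_2 = 3
pos_y_2 = 7
pos_z_2 = 7.5
pos_x_3 = 5.5
pos_y_3 = 2
pos_z_3 = 3
radius_3 = 0.5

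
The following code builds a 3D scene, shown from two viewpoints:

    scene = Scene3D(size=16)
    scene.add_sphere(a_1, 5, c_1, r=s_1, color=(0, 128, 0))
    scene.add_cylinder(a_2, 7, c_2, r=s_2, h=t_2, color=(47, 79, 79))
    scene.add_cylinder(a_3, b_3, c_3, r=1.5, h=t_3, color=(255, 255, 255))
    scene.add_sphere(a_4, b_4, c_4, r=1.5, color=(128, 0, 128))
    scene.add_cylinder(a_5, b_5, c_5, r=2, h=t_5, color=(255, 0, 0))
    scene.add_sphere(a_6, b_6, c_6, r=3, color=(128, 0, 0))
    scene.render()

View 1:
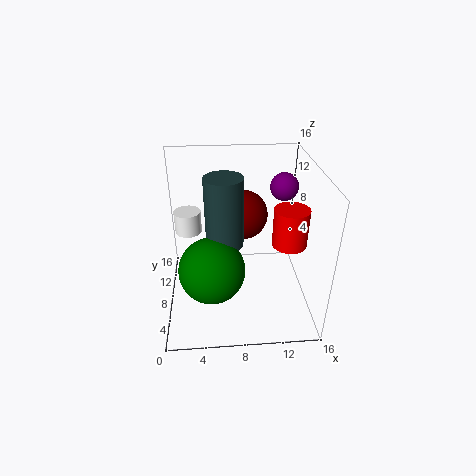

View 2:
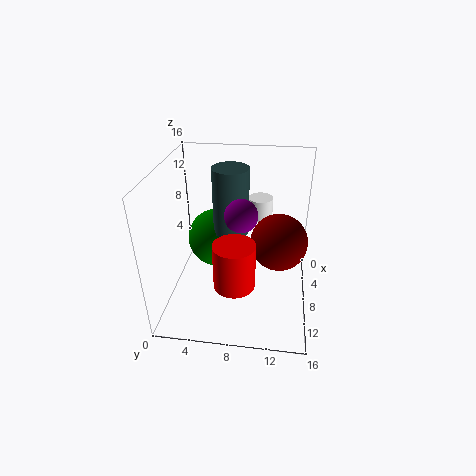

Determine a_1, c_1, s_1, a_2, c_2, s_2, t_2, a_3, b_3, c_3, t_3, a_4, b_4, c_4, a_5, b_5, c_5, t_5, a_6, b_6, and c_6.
a_1 = 5, c_1 = 6, s_1 = 3.5, a_2 = 6.5, c_2 = 8, s_2 = 2, t_2 = 7.5, a_3 = 2.5, b_3 = 10, c_3 = 8, t_3 = 2.5, a_4 = 13, b_4 = 9, c_4 = 13.5, a_5 = 14, b_5 = 8.5, c_5 = 6.5, t_5 = 4.5, a_6 = 9, b_6 = 12.5, c_6 = 8.5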